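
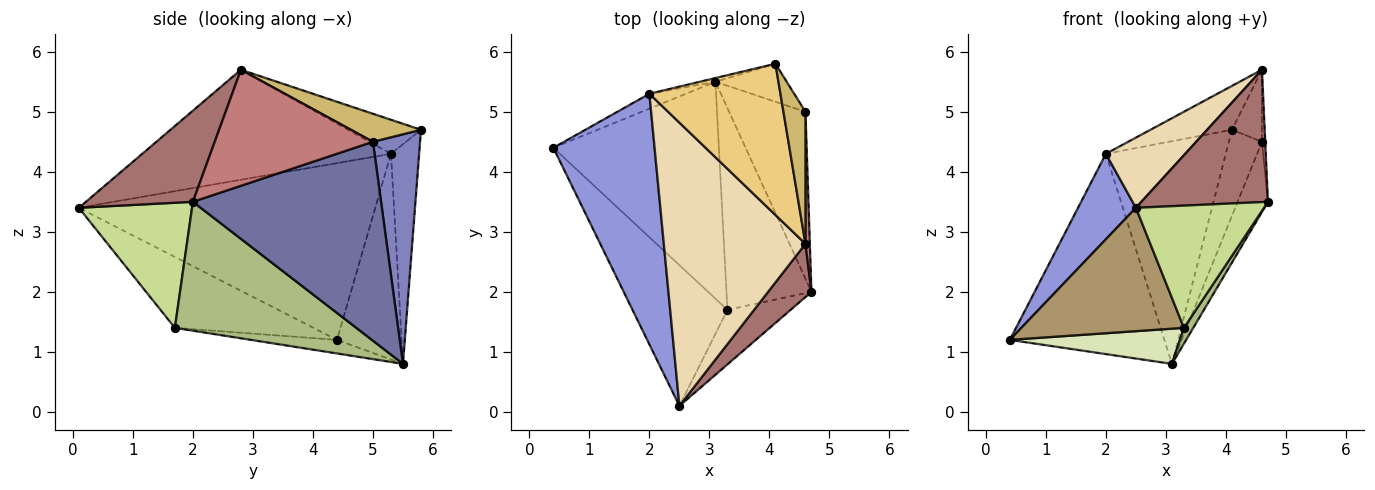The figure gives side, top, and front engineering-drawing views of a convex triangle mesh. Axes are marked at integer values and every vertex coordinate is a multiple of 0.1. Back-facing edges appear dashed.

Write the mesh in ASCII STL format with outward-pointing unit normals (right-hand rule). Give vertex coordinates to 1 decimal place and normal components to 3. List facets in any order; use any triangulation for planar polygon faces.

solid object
 facet normal 0.923 0.149 -0.354
  outer loop
   vertex 4.6 5.0 4.5
   vertex 4.7 2.0 3.5
   vertex 3.1 5.5 0.8
  endloop
 endfacet
 facet normal 0.793 0.557 -0.246
  outer loop
   vertex 4.6 5.0 4.5
   vertex 3.1 5.5 0.8
   vertex 4.1 5.8 4.7
  endloop
 endfacet
 facet normal -0.856 -0.167 0.490
  outer loop
   vertex 2.0 5.3 4.3
   vertex 0.4 4.4 1.2
   vertex 2.5 0.1 3.4
  endloop
 endfacet
 facet normal -0.385 0.920 -0.068
  outer loop
   vertex 2.0 5.3 4.3
   vertex 3.1 5.5 0.8
   vertex 0.4 4.4 1.2
  endloop
 endfacet
 facet normal -0.229 0.973 -0.016
  outer loop
   vertex 2.0 5.3 4.3
   vertex 4.1 5.8 4.7
   vertex 3.1 5.5 0.8
  endloop
 endfacet
 facet normal 0.834 -0.043 -0.550
  outer loop
   vertex 3.3 1.7 1.4
   vertex 3.1 5.5 0.8
   vertex 4.7 2.0 3.5
  endloop
 endfacet
 facet normal 0.628 -0.711 -0.317
  outer loop
   vertex 3.3 1.7 1.4
   vertex 4.7 2.0 3.5
   vertex 2.5 0.1 3.4
  endloop
 endfacet
 facet normal -0.081 -0.160 -0.984
  outer loop
   vertex 3.3 1.7 1.4
   vertex 0.4 4.4 1.2
   vertex 3.1 5.5 0.8
  endloop
 endfacet
 facet normal -0.490 -0.575 -0.656
  outer loop
   vertex 3.3 1.7 1.4
   vertex 2.5 0.1 3.4
   vertex 0.4 4.4 1.2
  endloop
 endfacet
 facet normal 0.745 0.319 0.585
  outer loop
   vertex 4.6 2.8 5.7
   vertex 4.6 5.0 4.5
   vertex 4.1 5.8 4.7
  endloop
 endfacet
 facet normal -0.242 0.270 0.932
  outer loop
   vertex 4.6 2.8 5.7
   vertex 4.1 5.8 4.7
   vertex 2.0 5.3 4.3
  endloop
 endfacet
 facet normal -0.602 -0.192 0.775
  outer loop
   vertex 4.6 2.8 5.7
   vertex 2.0 5.3 4.3
   vertex 2.5 0.1 3.4
  endloop
 endfacet
 facet normal 0.617 -0.730 0.294
  outer loop
   vertex 4.6 2.8 5.7
   vertex 2.5 0.1 3.4
   vertex 4.7 2.0 3.5
  endloop
 endfacet
 facet normal 0.999 0.021 0.038
  outer loop
   vertex 4.6 2.8 5.7
   vertex 4.7 2.0 3.5
   vertex 4.6 5.0 4.5
  endloop
 endfacet
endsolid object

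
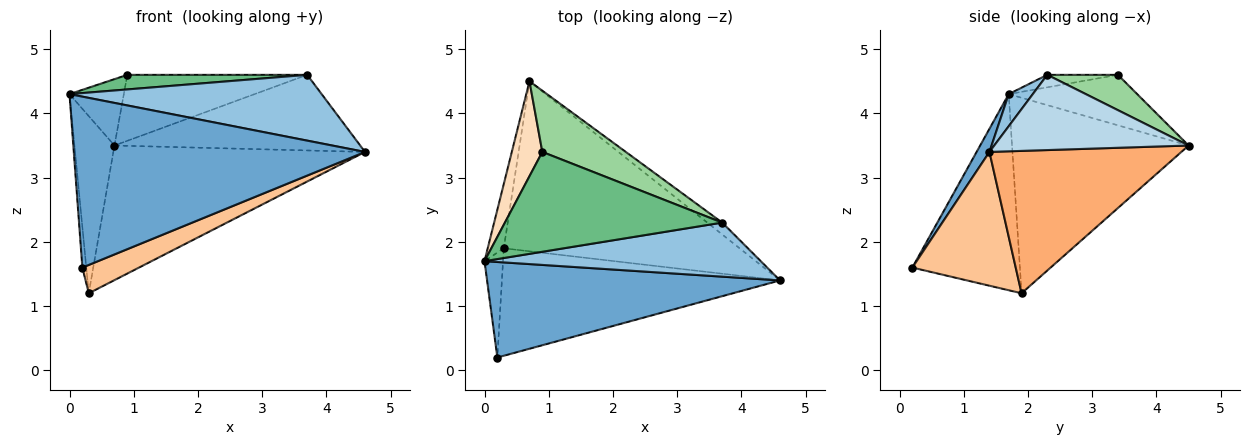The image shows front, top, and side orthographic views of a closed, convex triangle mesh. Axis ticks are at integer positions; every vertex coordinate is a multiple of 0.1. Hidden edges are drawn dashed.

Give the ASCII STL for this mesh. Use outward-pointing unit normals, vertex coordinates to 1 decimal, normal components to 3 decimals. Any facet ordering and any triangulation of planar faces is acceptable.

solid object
 facet normal 0.038 -0.872 0.487
  outer loop
   vertex 0.2 0.2 1.6
   vertex 4.6 1.4 3.4
   vertex 0.0 1.7 4.3
  endloop
 endfacet
 facet normal 0.074 -0.771 0.633
  outer loop
   vertex 3.7 2.3 4.6
   vertex 0.0 1.7 4.3
   vertex 4.6 1.4 3.4
  endloop
 endfacet
 facet normal 0.616 0.778 -0.122
  outer loop
   vertex 3.7 2.3 4.6
   vertex 4.6 1.4 3.4
   vertex 0.7 4.5 3.5
  endloop
 endfacet
 facet normal -0.972 0.220 -0.080
  outer loop
   vertex 0.3 1.9 1.2
   vertex 0.0 1.7 4.3
   vertex 0.7 4.5 3.5
  endloop
 endfacet
 facet normal -0.995 0.036 -0.094
  outer loop
   vertex 0.3 1.9 1.2
   vertex 0.2 0.2 1.6
   vertex 0.0 1.7 4.3
  endloop
 endfacet
 facet normal 0.428 0.561 -0.709
  outer loop
   vertex 0.3 1.9 1.2
   vertex 0.7 4.5 3.5
   vertex 4.6 1.4 3.4
  endloop
 endfacet
 facet normal 0.422 -0.231 -0.877
  outer loop
   vertex 0.3 1.9 1.2
   vertex 4.6 1.4 3.4
   vertex 0.2 0.2 1.6
  endloop
 endfacet
 facet normal -0.805 0.340 0.486
  outer loop
   vertex 0.9 3.4 4.6
   vertex 0.7 4.5 3.5
   vertex 0.0 1.7 4.3
  endloop
 endfacet
 facet normal -0.057 -0.144 0.988
  outer loop
   vertex 0.9 3.4 4.6
   vertex 0.0 1.7 4.3
   vertex 3.7 2.3 4.6
  endloop
 endfacet
 facet normal 0.277 0.704 0.654
  outer loop
   vertex 0.9 3.4 4.6
   vertex 3.7 2.3 4.6
   vertex 0.7 4.5 3.5
  endloop
 endfacet
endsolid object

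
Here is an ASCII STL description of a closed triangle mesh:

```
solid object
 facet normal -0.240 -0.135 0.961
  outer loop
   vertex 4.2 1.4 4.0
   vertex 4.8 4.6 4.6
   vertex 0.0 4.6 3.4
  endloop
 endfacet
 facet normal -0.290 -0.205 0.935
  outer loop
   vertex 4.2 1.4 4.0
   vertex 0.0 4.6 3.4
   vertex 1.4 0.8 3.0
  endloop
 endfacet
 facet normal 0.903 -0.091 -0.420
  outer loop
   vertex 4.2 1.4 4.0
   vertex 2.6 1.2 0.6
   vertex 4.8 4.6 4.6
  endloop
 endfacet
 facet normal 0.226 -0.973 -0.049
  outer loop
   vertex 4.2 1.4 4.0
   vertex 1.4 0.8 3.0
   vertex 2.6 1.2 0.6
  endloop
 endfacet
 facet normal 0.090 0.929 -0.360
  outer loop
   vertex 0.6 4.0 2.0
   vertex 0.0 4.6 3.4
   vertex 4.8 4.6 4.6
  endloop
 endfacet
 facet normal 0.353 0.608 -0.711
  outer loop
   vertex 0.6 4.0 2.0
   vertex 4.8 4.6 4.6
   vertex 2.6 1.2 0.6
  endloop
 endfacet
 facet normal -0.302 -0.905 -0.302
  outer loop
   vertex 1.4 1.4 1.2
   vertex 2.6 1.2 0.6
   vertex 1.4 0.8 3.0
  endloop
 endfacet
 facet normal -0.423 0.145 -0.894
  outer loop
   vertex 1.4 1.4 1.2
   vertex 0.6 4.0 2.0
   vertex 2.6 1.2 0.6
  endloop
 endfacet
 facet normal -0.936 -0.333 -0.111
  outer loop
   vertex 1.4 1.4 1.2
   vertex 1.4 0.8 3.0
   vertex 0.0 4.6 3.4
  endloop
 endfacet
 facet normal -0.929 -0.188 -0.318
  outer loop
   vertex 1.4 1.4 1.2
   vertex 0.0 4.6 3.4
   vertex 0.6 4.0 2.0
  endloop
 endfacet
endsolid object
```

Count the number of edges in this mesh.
15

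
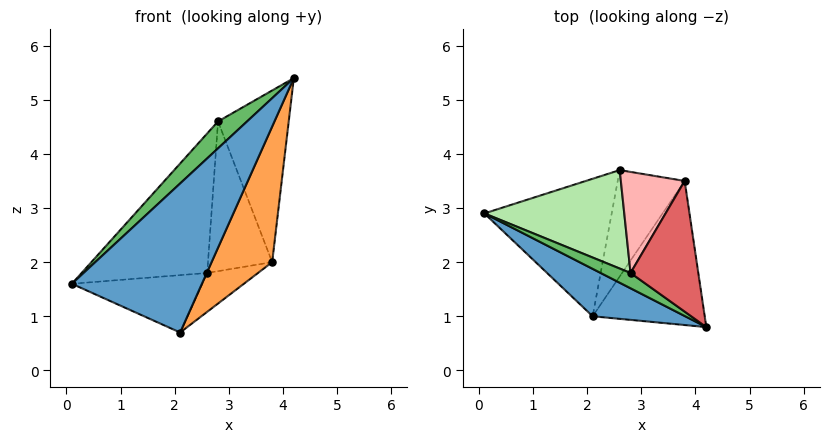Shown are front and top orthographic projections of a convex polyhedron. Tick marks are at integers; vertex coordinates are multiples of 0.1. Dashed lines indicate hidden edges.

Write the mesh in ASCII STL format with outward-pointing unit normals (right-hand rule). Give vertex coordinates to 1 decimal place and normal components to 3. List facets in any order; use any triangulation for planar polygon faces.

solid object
 facet normal -0.610 -0.755 0.240
  outer loop
   vertex 2.1 1.0 0.7
   vertex 4.2 0.8 5.4
   vertex 0.1 2.9 1.6
  endloop
 endfacet
 facet normal -0.049 0.385 -0.922
  outer loop
   vertex 2.1 1.0 0.7
   vertex 0.1 2.9 1.6
   vertex 2.6 3.7 1.8
  endloop
 endfacet
 facet normal 0.843 -0.369 -0.392
  outer loop
   vertex 3.8 3.5 2.0
   vertex 4.2 0.8 5.4
   vertex 2.1 1.0 0.7
  endloop
 endfacet
 facet normal 0.209 0.336 -0.919
  outer loop
   vertex 3.8 3.5 2.0
   vertex 2.1 1.0 0.7
   vertex 2.6 3.7 1.8
  endloop
 endfacet
 facet normal -0.670 -0.645 0.367
  outer loop
   vertex 2.8 1.8 4.6
   vertex 0.1 2.9 1.6
   vertex 4.2 0.8 5.4
  endloop
 endfacet
 facet normal -0.294 0.781 0.551
  outer loop
   vertex 2.8 1.8 4.6
   vertex 2.6 3.7 1.8
   vertex 0.1 2.9 1.6
  endloop
 endfacet
 facet normal 0.217 0.777 0.591
  outer loop
   vertex 2.8 1.8 4.6
   vertex 4.2 0.8 5.4
   vertex 3.8 3.5 2.0
  endloop
 endfacet
 facet normal 0.045 0.828 0.559
  outer loop
   vertex 2.8 1.8 4.6
   vertex 3.8 3.5 2.0
   vertex 2.6 3.7 1.8
  endloop
 endfacet
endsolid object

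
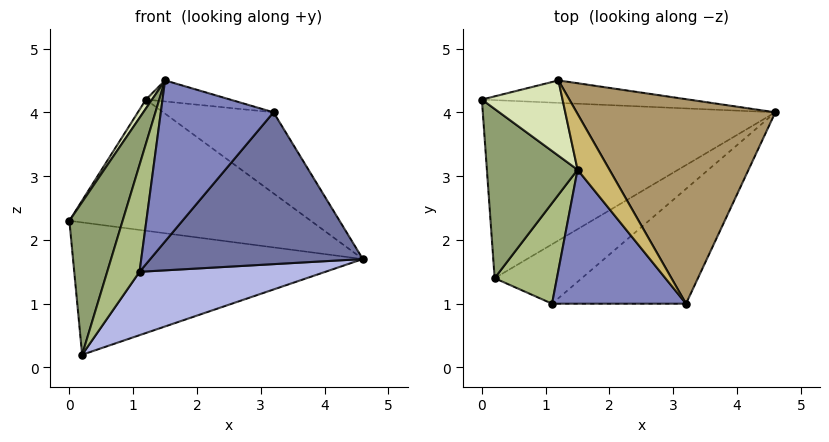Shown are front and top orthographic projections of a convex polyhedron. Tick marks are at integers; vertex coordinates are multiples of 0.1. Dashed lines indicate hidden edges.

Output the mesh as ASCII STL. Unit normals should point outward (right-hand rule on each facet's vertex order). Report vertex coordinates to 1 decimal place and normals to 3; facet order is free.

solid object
 facet normal 0.583 -0.648 -0.490
  outer loop
   vertex 3.2 1.0 4.0
   vertex 1.1 1.0 1.5
   vertex 4.6 4.0 1.7
  endloop
 endfacet
 facet normal -0.606 -0.612 0.509
  outer loop
   vertex 3.2 1.0 4.0
   vertex 1.5 3.1 4.5
   vertex 1.1 1.0 1.5
  endloop
 endfacet
 facet normal -0.079 0.595 -0.800
  outer loop
   vertex 0.2 1.4 0.2
   vertex 0.0 4.2 2.3
   vertex 4.6 4.0 1.7
  endloop
 endfacet
 facet normal 0.553 -0.607 -0.570
  outer loop
   vertex 0.2 1.4 0.2
   vertex 4.6 4.0 1.7
   vertex 1.1 1.0 1.5
  endloop
 endfacet
 facet normal -0.845 -0.358 0.397
  outer loop
   vertex 0.2 1.4 0.2
   vertex 1.5 3.1 4.5
   vertex 0.0 4.2 2.3
  endloop
 endfacet
 facet normal -0.796 -0.441 0.415
  outer loop
   vertex 0.2 1.4 0.2
   vertex 1.1 1.0 1.5
   vertex 1.5 3.1 4.5
  endloop
 endfacet
 facet normal 0.021 0.985 -0.169
  outer loop
   vertex 1.2 4.5 4.2
   vertex 4.6 4.0 1.7
   vertex 0.0 4.2 2.3
  endloop
 endfacet
 facet normal -0.839 -0.064 0.540
  outer loop
   vertex 1.2 4.5 4.2
   vertex 0.0 4.2 2.3
   vertex 1.5 3.1 4.5
  endloop
 endfacet
 facet normal 0.594 0.296 0.748
  outer loop
   vertex 1.2 4.5 4.2
   vertex 3.2 1.0 4.0
   vertex 4.6 4.0 1.7
  endloop
 endfacet
 facet normal 0.580 0.288 0.763
  outer loop
   vertex 1.2 4.5 4.2
   vertex 1.5 3.1 4.5
   vertex 3.2 1.0 4.0
  endloop
 endfacet
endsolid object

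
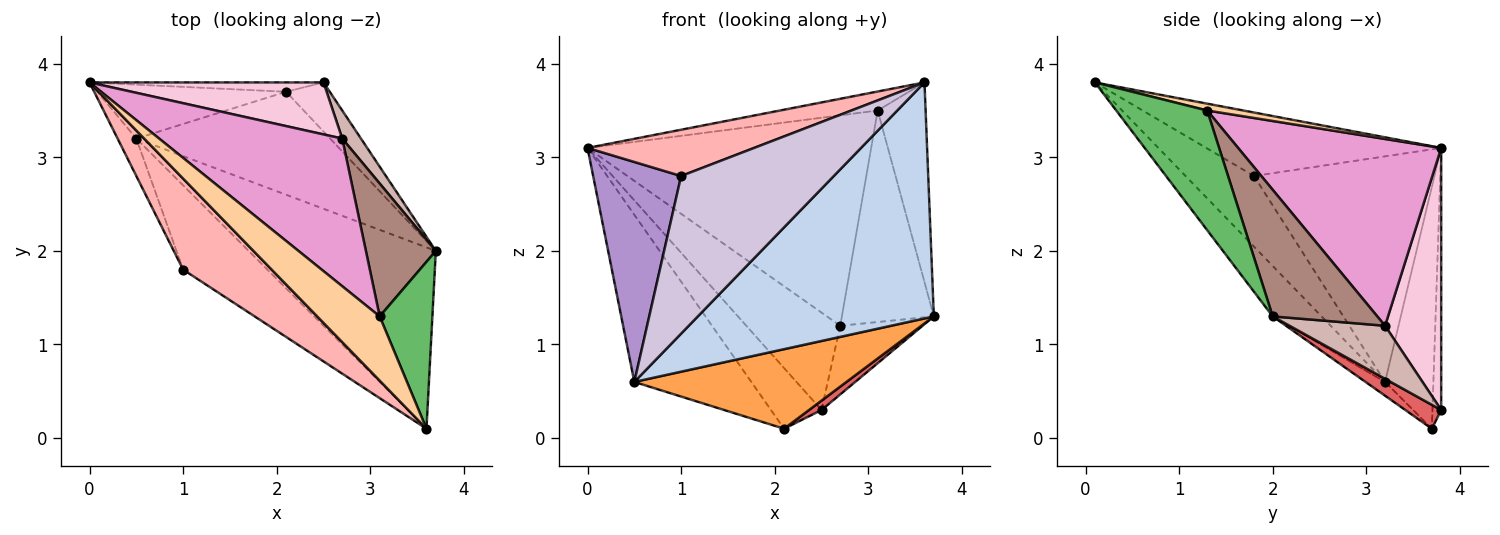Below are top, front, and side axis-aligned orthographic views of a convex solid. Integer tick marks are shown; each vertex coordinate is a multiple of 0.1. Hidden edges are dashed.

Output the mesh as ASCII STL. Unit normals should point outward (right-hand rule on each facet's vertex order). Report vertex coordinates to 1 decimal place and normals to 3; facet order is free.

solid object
 facet normal -0.366 0.886 -0.286
  outer loop
   vertex 0.5 3.2 0.6
   vertex 0.0 3.8 3.1
   vertex 2.1 3.7 0.1
  endloop
 endfacet
 facet normal -0.162 -0.783 -0.601
  outer loop
   vertex 0.5 3.2 0.6
   vertex 3.7 2.0 1.3
   vertex 3.6 0.1 3.8
  endloop
 endfacet
 facet normal -0.056 -0.610 -0.790
  outer loop
   vertex 0.5 3.2 0.6
   vertex 2.1 3.7 0.1
   vertex 3.7 2.0 1.3
  endloop
 endfacet
 facet normal 0.104 0.282 0.954
  outer loop
   vertex 3.1 1.3 3.5
   vertex 0.0 3.8 3.1
   vertex 3.6 0.1 3.8
  endloop
 endfacet
 facet normal 0.824 0.434 0.363
  outer loop
   vertex 3.1 1.3 3.5
   vertex 3.6 0.1 3.8
   vertex 3.7 2.0 1.3
  endloop
 endfacet
 facet normal -0.168 0.974 -0.150
  outer loop
   vertex 2.5 3.8 0.3
   vertex 2.1 3.7 0.1
   vertex 0.0 3.8 3.1
  endloop
 endfacet
 facet normal 0.474 -0.165 -0.865
  outer loop
   vertex 2.5 3.8 0.3
   vertex 3.7 2.0 1.3
   vertex 2.1 3.7 0.1
  endloop
 endfacet
 facet normal -0.539 -0.382 0.751
  outer loop
   vertex 1.0 1.8 2.8
   vertex 3.6 0.1 3.8
   vertex 0.0 3.8 3.1
  endloop
 endfacet
 facet normal -0.896 -0.437 -0.074
  outer loop
   vertex 1.0 1.8 2.8
   vertex 0.0 3.8 3.1
   vertex 0.5 3.2 0.6
  endloop
 endfacet
 facet normal -0.368 -0.820 -0.438
  outer loop
   vertex 1.0 1.8 2.8
   vertex 0.5 3.2 0.6
   vertex 3.6 0.1 3.8
  endloop
 endfacet
 facet normal 0.694 0.610 0.383
  outer loop
   vertex 2.7 3.2 1.2
   vertex 3.1 1.3 3.5
   vertex 3.7 2.0 1.3
  endloop
 endfacet
 facet normal 0.731 0.631 0.258
  outer loop
   vertex 2.7 3.2 1.2
   vertex 3.7 2.0 1.3
   vertex 2.5 3.8 0.3
  endloop
 endfacet
 facet normal 0.506 0.706 0.496
  outer loop
   vertex 2.7 3.2 1.2
   vertex 0.0 3.8 3.1
   vertex 3.1 1.3 3.5
  endloop
 endfacet
 facet normal 0.467 0.780 0.417
  outer loop
   vertex 2.7 3.2 1.2
   vertex 2.5 3.8 0.3
   vertex 0.0 3.8 3.1
  endloop
 endfacet
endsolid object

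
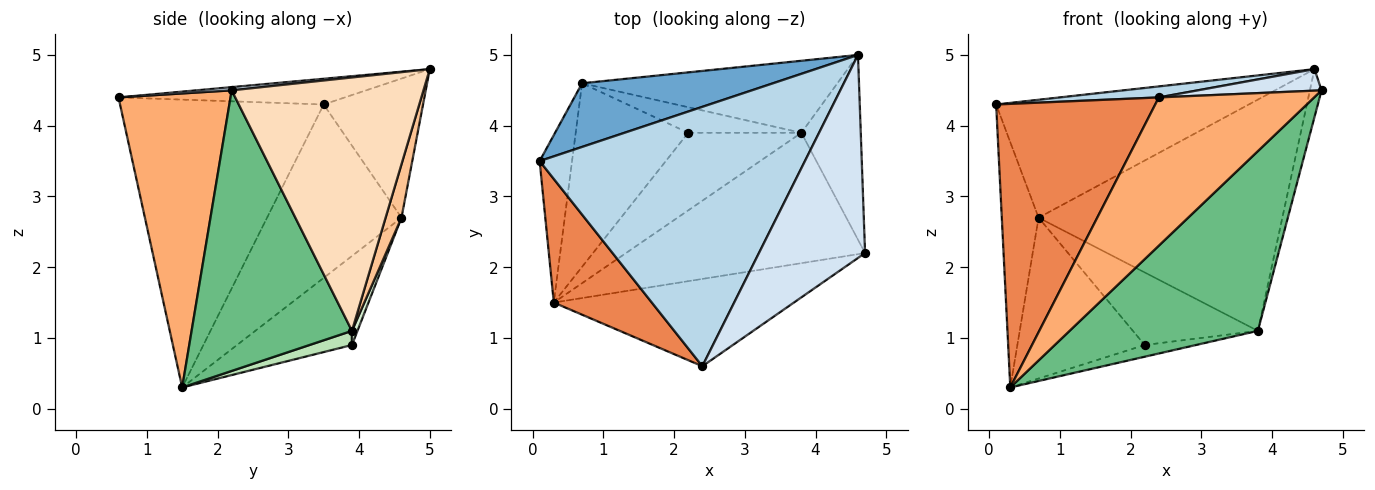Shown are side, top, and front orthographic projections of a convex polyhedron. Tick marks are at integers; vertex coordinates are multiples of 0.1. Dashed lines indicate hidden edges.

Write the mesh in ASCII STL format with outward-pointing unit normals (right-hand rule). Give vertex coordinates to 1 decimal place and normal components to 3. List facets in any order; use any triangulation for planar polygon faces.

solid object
 facet normal -0.327 0.832 0.449
  outer loop
   vertex 0.7 4.6 2.7
   vertex 0.1 3.5 4.3
   vertex 4.6 5.0 4.8
  endloop
 endfacet
 facet normal -0.949 0.260 -0.177
  outer loop
   vertex 0.7 4.6 2.7
   vertex 0.3 1.5 0.3
   vertex 0.1 3.5 4.3
  endloop
 endfacet
 facet normal -0.096 -0.042 0.994
  outer loop
   vertex 2.4 0.6 4.4
   vertex 4.6 5.0 4.8
   vertex 0.1 3.5 4.3
  endloop
 endfacet
 facet normal 0.030 -0.105 0.994
  outer loop
   vertex 2.4 0.6 4.4
   vertex 4.7 2.2 4.5
   vertex 4.6 5.0 4.8
  endloop
 endfacet
 facet normal -0.761 -0.595 0.259
  outer loop
   vertex 2.4 0.6 4.4
   vertex 0.1 3.5 4.3
   vertex 0.3 1.5 0.3
  endloop
 endfacet
 facet normal 0.528 -0.732 -0.431
  outer loop
   vertex 2.4 0.6 4.4
   vertex 0.3 1.5 0.3
   vertex 4.7 2.2 4.5
  endloop
 endfacet
 facet normal 0.062 0.953 -0.297
  outer loop
   vertex 3.8 3.9 1.1
   vertex 0.7 4.6 2.7
   vertex 4.6 5.0 4.8
  endloop
 endfacet
 facet normal 0.972 0.059 -0.228
  outer loop
   vertex 3.8 3.9 1.1
   vertex 4.6 5.0 4.8
   vertex 4.7 2.2 4.5
  endloop
 endfacet
 facet normal 0.568 -0.666 -0.483
  outer loop
   vertex 3.8 3.9 1.1
   vertex 4.7 2.2 4.5
   vertex 0.3 1.5 0.3
  endloop
 endfacet
 facet normal -0.511 0.566 -0.646
  outer loop
   vertex 2.2 3.9 0.9
   vertex 0.3 1.5 0.3
   vertex 0.7 4.6 2.7
  endloop
 endfacet
 facet normal 0.123 0.148 -0.981
  outer loop
   vertex 2.2 3.9 0.9
   vertex 3.8 3.9 1.1
   vertex 0.3 1.5 0.3
  endloop
 endfacet
 facet normal 0.041 0.942 -0.332
  outer loop
   vertex 2.2 3.9 0.9
   vertex 0.7 4.6 2.7
   vertex 3.8 3.9 1.1
  endloop
 endfacet
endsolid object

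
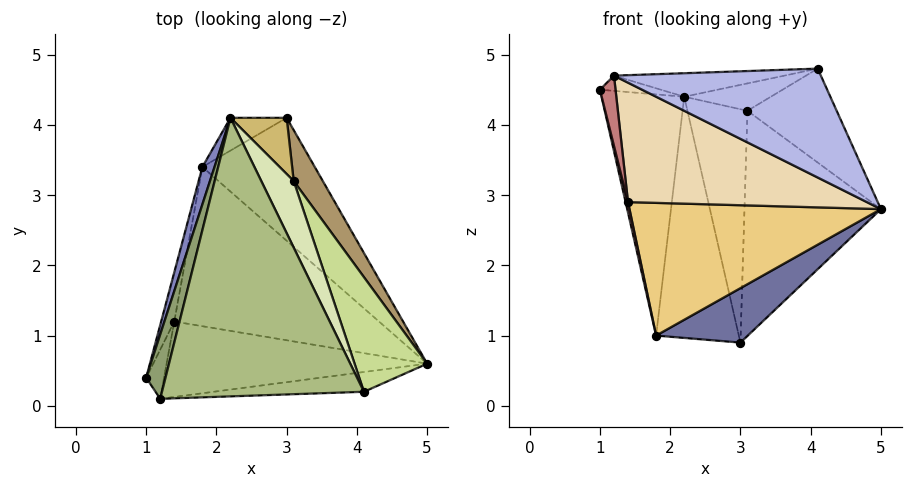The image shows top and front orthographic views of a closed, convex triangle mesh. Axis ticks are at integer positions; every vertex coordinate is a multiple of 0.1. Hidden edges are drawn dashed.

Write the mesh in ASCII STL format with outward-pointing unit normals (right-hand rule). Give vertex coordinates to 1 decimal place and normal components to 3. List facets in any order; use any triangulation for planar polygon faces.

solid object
 facet normal 0.158 -0.400 -0.903
  outer loop
   vertex 1.8 3.4 1.0
   vertex 3.0 4.1 0.9
   vertex 5.0 0.6 2.8
  endloop
 endfacet
 facet normal -0.950 0.309 0.048
  outer loop
   vertex 1.8 3.4 1.0
   vertex 1.0 0.4 4.5
   vertex 2.2 4.1 4.4
  endloop
 endfacet
 facet normal -0.508 0.854 -0.116
  outer loop
   vertex 1.8 3.4 1.0
   vertex 2.2 4.1 4.4
   vertex 3.0 4.1 0.9
  endloop
 endfacet
 facet normal 0.040 -0.983 -0.179
  outer loop
   vertex 1.2 0.1 4.7
   vertex 5.0 0.6 2.8
   vertex 4.1 0.2 4.8
  endloop
 endfacet
 facet normal -0.532 0.195 0.824
  outer loop
   vertex 1.2 0.1 4.7
   vertex 2.2 4.1 4.4
   vertex 1.0 0.4 4.5
  endloop
 endfacet
 facet normal -0.037 0.084 0.996
  outer loop
   vertex 1.2 0.1 4.7
   vertex 4.1 0.2 4.8
   vertex 2.2 4.1 4.4
  endloop
 endfacet
 facet normal 0.821 0.362 0.442
  outer loop
   vertex 3.1 3.2 4.2
   vertex 4.1 0.2 4.8
   vertex 5.0 0.6 2.8
  endloop
 endfacet
 facet normal 0.505 0.328 0.798
  outer loop
   vertex 3.1 3.2 4.2
   vertex 2.2 4.1 4.4
   vertex 4.1 0.2 4.8
  endloop
 endfacet
 facet normal 0.832 0.542 0.123
  outer loop
   vertex 3.1 3.2 4.2
   vertex 5.0 0.6 2.8
   vertex 3.0 4.1 0.9
  endloop
 endfacet
 facet normal 0.716 0.679 0.164
  outer loop
   vertex 3.1 3.2 4.2
   vertex 3.0 4.1 0.9
   vertex 2.2 4.1 4.4
  endloop
 endfacet
 facet normal -0.127 -0.635 -0.762
  outer loop
   vertex 1.4 1.2 2.9
   vertex 1.8 3.4 1.0
   vertex 5.0 0.6 2.8
  endloop
 endfacet
 facet normal -0.154 -0.835 -0.528
  outer loop
   vertex 1.4 1.2 2.9
   vertex 5.0 0.6 2.8
   vertex 1.2 0.1 4.7
  endloop
 endfacet
 facet normal -0.961 -0.058 -0.269
  outer loop
   vertex 1.4 1.2 2.9
   vertex 1.0 0.4 4.5
   vertex 1.8 3.4 1.0
  endloop
 endfacet
 facet normal -0.548 -0.685 -0.480
  outer loop
   vertex 1.4 1.2 2.9
   vertex 1.2 0.1 4.7
   vertex 1.0 0.4 4.5
  endloop
 endfacet
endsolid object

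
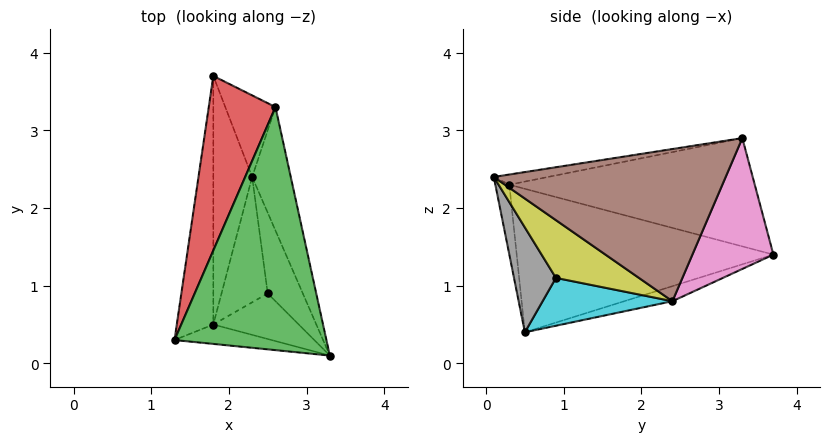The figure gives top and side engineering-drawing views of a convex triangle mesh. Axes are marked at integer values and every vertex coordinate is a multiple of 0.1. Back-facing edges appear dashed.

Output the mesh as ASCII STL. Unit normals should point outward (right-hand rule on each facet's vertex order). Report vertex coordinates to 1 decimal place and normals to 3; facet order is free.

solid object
 facet normal -0.092 -0.987 -0.128
  outer loop
   vertex 1.8 0.5 0.4
   vertex 3.3 0.1 2.4
   vertex 1.3 0.3 2.3
  endloop
 endfacet
 facet normal -0.966 0.077 -0.246
  outer loop
   vertex 1.8 0.5 0.4
   vertex 1.3 0.3 2.3
   vertex 1.8 3.7 1.4
  endloop
 endfacet
 facet normal -0.066 -0.168 0.984
  outer loop
   vertex 2.6 3.3 2.9
   vertex 1.3 0.3 2.3
   vertex 3.3 0.1 2.4
  endloop
 endfacet
 facet normal -0.823 0.255 0.507
  outer loop
   vertex 2.6 3.3 2.9
   vertex 1.8 3.7 1.4
   vertex 1.3 0.3 2.3
  endloop
 endfacet
 facet normal -0.347 0.280 -0.895
  outer loop
   vertex 2.3 2.4 0.8
   vertex 1.8 0.5 0.4
   vertex 1.8 3.7 1.4
  endloop
 endfacet
 facet normal 0.940 0.243 -0.238
  outer loop
   vertex 2.3 2.4 0.8
   vertex 2.6 3.3 2.9
   vertex 3.3 0.1 2.4
  endloop
 endfacet
 facet normal 0.827 0.464 -0.317
  outer loop
   vertex 2.3 2.4 0.8
   vertex 1.8 3.7 1.4
   vertex 2.6 3.3 2.9
  endloop
 endfacet
 facet normal 0.752 -0.244 -0.613
  outer loop
   vertex 2.5 0.9 1.1
   vertex 3.3 0.1 2.4
   vertex 1.8 0.5 0.4
  endloop
 endfacet
 facet normal 0.854 0.010 -0.520
  outer loop
   vertex 2.5 0.9 1.1
   vertex 2.3 2.4 0.8
   vertex 3.3 0.1 2.4
  endloop
 endfacet
 facet normal 0.719 -0.043 -0.694
  outer loop
   vertex 2.5 0.9 1.1
   vertex 1.8 0.5 0.4
   vertex 2.3 2.4 0.8
  endloop
 endfacet
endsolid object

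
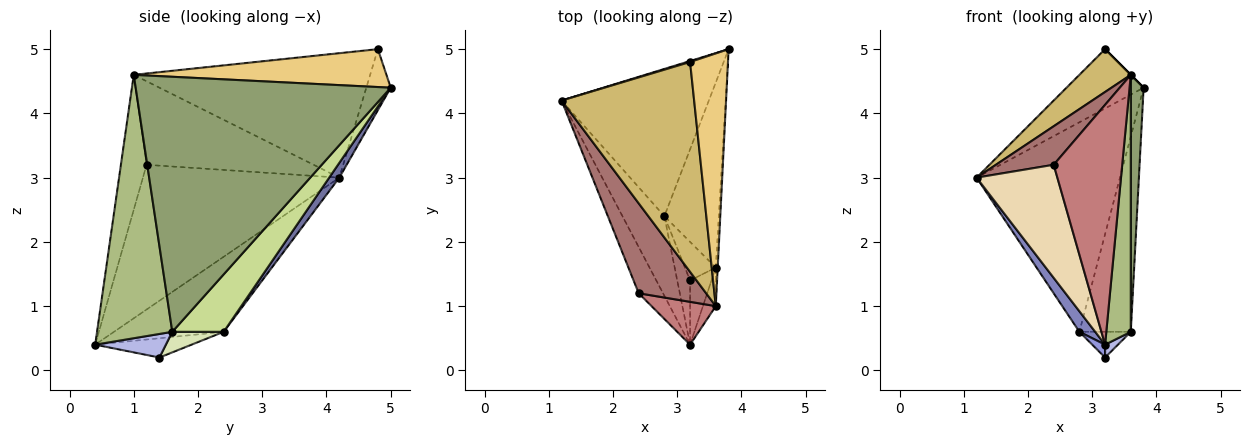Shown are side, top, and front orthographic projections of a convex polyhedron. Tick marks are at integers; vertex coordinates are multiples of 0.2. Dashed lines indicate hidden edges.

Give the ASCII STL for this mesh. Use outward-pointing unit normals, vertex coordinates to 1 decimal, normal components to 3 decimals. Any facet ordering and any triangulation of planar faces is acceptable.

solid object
 facet normal 0.058 0.817 -0.574
  outer loop
   vertex 2.8 2.4 0.6
   vertex 1.2 4.2 3.0
   vertex 3.8 5.0 4.4
  endloop
 endfacet
 facet normal -0.866 -0.125 -0.484
  outer loop
   vertex 2.8 2.4 0.6
   vertex 3.2 0.4 0.4
   vertex 1.2 4.2 3.0
  endloop
 endfacet
 facet normal -0.827 -0.110 -0.551
  outer loop
   vertex 2.8 2.4 0.6
   vertex 3.2 1.4 0.2
   vertex 3.2 0.4 0.4
  endloop
 endfacet
 facet normal 0.733 -0.133 -0.667
  outer loop
   vertex 3.6 1.6 0.6
   vertex 3.2 0.4 0.4
   vertex 3.2 1.4 0.2
  endloop
 endfacet
 facet normal 0.999 -0.050 -0.008
  outer loop
   vertex 3.6 1.6 0.6
   vertex 3.8 5.0 4.4
   vertex 3.6 1.0 4.6
  endloop
 endfacet
 facet normal 0.950 -0.309 -0.046
  outer loop
   vertex 3.6 1.6 0.6
   vertex 3.6 1.0 4.6
   vertex 3.2 0.4 0.4
  endloop
 endfacet
 facet normal 0.587 0.587 -0.557
  outer loop
   vertex 3.6 1.6 0.6
   vertex 2.8 2.4 0.6
   vertex 3.8 5.0 4.4
  endloop
 endfacet
 facet normal 0.485 0.485 -0.728
  outer loop
   vertex 3.6 1.6 0.6
   vertex 3.2 1.4 0.2
   vertex 2.8 2.4 0.6
  endloop
 endfacet
 facet normal -0.302 0.953 0.016
  outer loop
   vertex 3.2 4.8 5.0
   vertex 3.8 5.0 4.4
   vertex 1.2 4.2 3.0
  endloop
 endfacet
 facet normal -0.677 -0.147 0.721
  outer loop
   vertex 3.2 4.8 5.0
   vertex 1.2 4.2 3.0
   vertex 3.6 1.0 4.6
  endloop
 endfacet
 facet normal 0.707 0.000 0.707
  outer loop
   vertex 3.2 4.8 5.0
   vertex 3.6 1.0 4.6
   vertex 3.8 5.0 4.4
  endloop
 endfacet
 facet normal -0.914 -0.376 -0.154
  outer loop
   vertex 2.4 1.2 3.2
   vertex 1.2 4.2 3.0
   vertex 3.2 0.4 0.4
  endloop
 endfacet
 facet normal -0.751 -0.260 0.607
  outer loop
   vertex 2.4 1.2 3.2
   vertex 3.6 1.0 4.6
   vertex 1.2 4.2 3.0
  endloop
 endfacet
 facet normal -0.346 -0.924 0.165
  outer loop
   vertex 2.4 1.2 3.2
   vertex 3.2 0.4 0.4
   vertex 3.6 1.0 4.6
  endloop
 endfacet
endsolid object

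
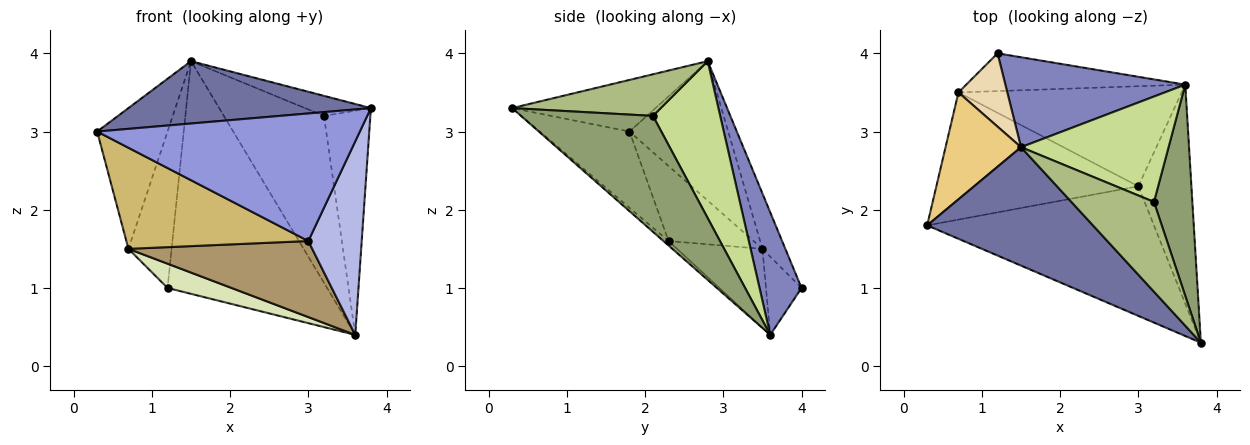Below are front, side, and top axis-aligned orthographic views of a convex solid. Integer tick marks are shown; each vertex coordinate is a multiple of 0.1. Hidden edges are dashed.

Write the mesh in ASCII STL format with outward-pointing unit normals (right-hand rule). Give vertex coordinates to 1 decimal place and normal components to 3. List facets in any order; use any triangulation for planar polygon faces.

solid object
 facet normal -0.266 -0.449 0.853
  outer loop
   vertex 1.5 2.8 3.9
   vertex 0.3 1.8 3.0
   vertex 3.8 0.3 3.3
  endloop
 endfacet
 facet normal 0.239 0.906 0.350
  outer loop
   vertex 1.2 4.0 1.0
   vertex 1.5 2.8 3.9
   vertex 3.6 3.6 0.4
  endloop
 endfacet
 facet normal -0.233 -0.682 -0.693
  outer loop
   vertex 3.0 2.3 1.6
   vertex 3.8 0.3 3.3
   vertex 0.3 1.8 3.0
  endloop
 endfacet
 facet normal -0.063 -0.661 -0.748
  outer loop
   vertex 3.0 2.3 1.6
   vertex 3.6 3.6 0.4
   vertex 3.8 0.3 3.3
  endloop
 endfacet
 facet normal 0.900 0.317 0.298
  outer loop
   vertex 3.2 2.1 3.2
   vertex 3.8 0.3 3.3
   vertex 3.6 3.6 0.4
  endloop
 endfacet
 facet normal 0.441 0.196 0.876
  outer loop
   vertex 3.2 2.1 3.2
   vertex 1.5 2.8 3.9
   vertex 3.8 0.3 3.3
  endloop
 endfacet
 facet normal 0.494 0.735 0.464
  outer loop
   vertex 3.2 2.1 3.2
   vertex 3.6 3.6 0.4
   vertex 1.5 2.8 3.9
  endloop
 endfacet
 facet normal -0.288 -0.518 -0.806
  outer loop
   vertex 0.7 3.5 1.5
   vertex 1.2 4.0 1.0
   vertex 3.6 3.6 0.4
  endloop
 endfacet
 facet normal -0.271 -0.583 -0.766
  outer loop
   vertex 0.7 3.5 1.5
   vertex 3.6 3.6 0.4
   vertex 3.0 2.3 1.6
  endloop
 endfacet
 facet normal -0.279 -0.598 -0.752
  outer loop
   vertex 0.7 3.5 1.5
   vertex 3.0 2.3 1.6
   vertex 0.3 1.8 3.0
  endloop
 endfacet
 facet normal -0.745 0.531 0.403
  outer loop
   vertex 0.7 3.5 1.5
   vertex 0.3 1.8 3.0
   vertex 1.5 2.8 3.9
  endloop
 endfacet
 facet normal -0.433 0.816 0.382
  outer loop
   vertex 0.7 3.5 1.5
   vertex 1.5 2.8 3.9
   vertex 1.2 4.0 1.0
  endloop
 endfacet
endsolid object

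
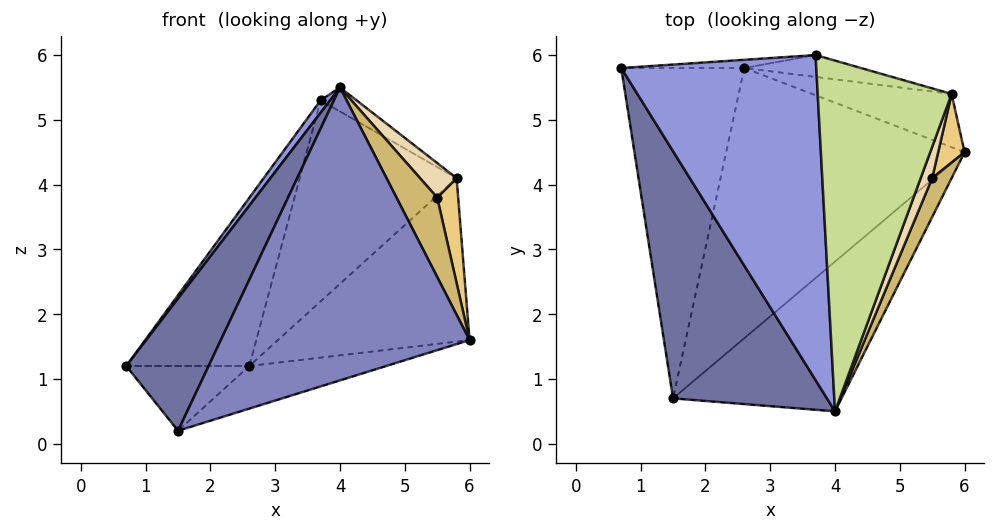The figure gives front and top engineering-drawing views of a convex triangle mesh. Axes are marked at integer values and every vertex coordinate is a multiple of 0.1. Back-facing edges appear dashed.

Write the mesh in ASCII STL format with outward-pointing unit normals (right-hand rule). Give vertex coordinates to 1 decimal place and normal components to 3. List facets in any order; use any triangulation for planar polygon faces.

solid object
 facet normal -0.886 -0.219 0.409
  outer loop
   vertex 4.0 0.5 5.5
   vertex 0.7 5.8 1.2
   vertex 1.5 0.7 0.2
  endloop
 endfacet
 facet normal 0.666 -0.664 -0.339
  outer loop
   vertex 4.0 0.5 5.5
   vertex 1.5 0.7 0.2
   vertex 6.0 4.5 1.6
  endloop
 endfacet
 facet normal -0.806 -0.022 0.591
  outer loop
   vertex 3.7 6.0 5.3
   vertex 0.7 5.8 1.2
   vertex 4.0 0.5 5.5
  endloop
 endfacet
 facet normal 0.000 0.192 -0.981
  outer loop
   vertex 2.6 5.8 1.2
   vertex 1.5 0.7 0.2
   vertex 0.7 5.8 1.2
  endloop
 endfacet
 facet normal 0.173 0.153 -0.973
  outer loop
   vertex 2.6 5.8 1.2
   vertex 6.0 4.5 1.6
   vertex 1.5 0.7 0.2
  endloop
 endfacet
 facet normal 0.000 0.999 -0.049
  outer loop
   vertex 2.6 5.8 1.2
   vertex 0.7 5.8 1.2
   vertex 3.7 6.0 5.3
  endloop
 endfacet
 facet normal 0.508 0.059 0.859
  outer loop
   vertex 5.8 5.4 4.1
   vertex 3.7 6.0 5.3
   vertex 4.0 0.5 5.5
  endloop
 endfacet
 facet normal 0.371 0.883 -0.288
  outer loop
   vertex 5.8 5.4 4.1
   vertex 6.0 4.5 1.6
   vertex 2.6 5.8 1.2
  endloop
 endfacet
 facet normal 0.217 0.970 -0.106
  outer loop
   vertex 5.8 5.4 4.1
   vertex 2.6 5.8 1.2
   vertex 3.7 6.0 5.3
  endloop
 endfacet
 facet normal 0.936 -0.317 0.155
  outer loop
   vertex 5.5 4.1 3.8
   vertex 4.0 0.5 5.5
   vertex 6.0 4.5 1.6
  endloop
 endfacet
 facet normal 0.951 -0.259 0.169
  outer loop
   vertex 5.5 4.1 3.8
   vertex 6.0 4.5 1.6
   vertex 5.8 5.4 4.1
  endloop
 endfacet
 facet normal 0.930 -0.272 0.246
  outer loop
   vertex 5.5 4.1 3.8
   vertex 5.8 5.4 4.1
   vertex 4.0 0.5 5.5
  endloop
 endfacet
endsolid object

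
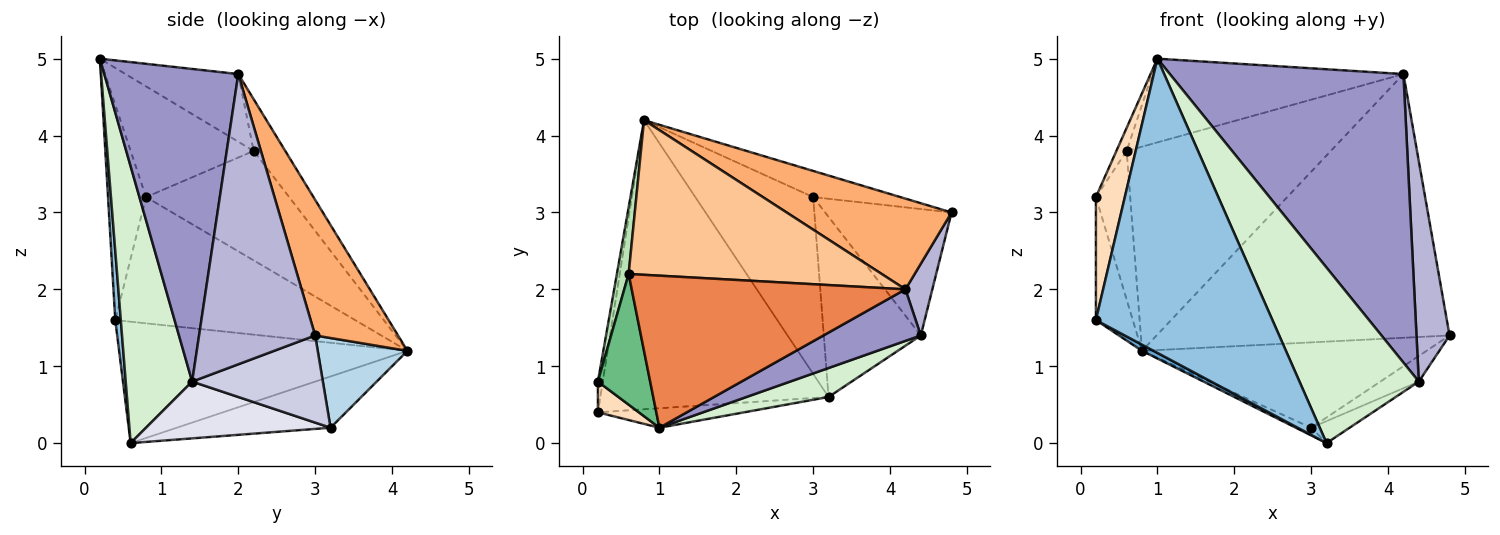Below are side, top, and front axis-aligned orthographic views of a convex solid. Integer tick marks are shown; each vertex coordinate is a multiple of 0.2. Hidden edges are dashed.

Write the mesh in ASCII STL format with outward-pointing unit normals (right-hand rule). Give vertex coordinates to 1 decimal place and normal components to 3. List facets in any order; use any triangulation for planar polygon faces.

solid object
 facet normal -0.470 -0.019 -0.883
  outer loop
   vertex 3.2 0.6 0.0
   vertex 0.2 0.4 1.6
   vertex 0.8 4.2 1.2
  endloop
 endfacet
 facet normal 0.031 -0.997 -0.066
  outer loop
   vertex 3.2 0.6 0.0
   vertex 1.0 0.2 5.0
   vertex 0.2 0.4 1.6
  endloop
 endfacet
 facet normal 0.289 0.915 -0.280
  outer loop
   vertex 3.0 3.2 0.2
   vertex 0.8 4.2 1.2
   vertex 4.8 3.0 1.4
  endloop
 endfacet
 facet normal -0.398 0.040 -0.916
  outer loop
   vertex 3.0 3.2 0.2
   vertex 3.2 0.6 0.0
   vertex 0.8 4.2 1.2
  endloop
 endfacet
 facet normal -0.212 0.471 0.856
  outer loop
   vertex 4.2 2.0 4.8
   vertex 0.6 2.2 3.8
   vertex 1.0 0.2 5.0
  endloop
 endfacet
 facet normal 0.258 0.914 0.314
  outer loop
   vertex 4.2 2.0 4.8
   vertex 4.8 3.0 1.4
   vertex 0.8 4.2 1.2
  endloop
 endfacet
 facet normal -0.122 0.791 0.599
  outer loop
   vertex 4.2 2.0 4.8
   vertex 0.8 4.2 1.2
   vertex 0.6 2.2 3.8
  endloop
 endfacet
 facet normal -0.786 -0.599 0.150
  outer loop
   vertex 0.2 0.8 3.2
   vertex 0.2 0.4 1.6
   vertex 1.0 0.2 5.0
  endloop
 endfacet
 facet normal -0.902 0.075 0.426
  outer loop
   vertex 0.2 0.8 3.2
   vertex 1.0 0.2 5.0
   vertex 0.6 2.2 3.8
  endloop
 endfacet
 facet normal -0.988 0.152 -0.038
  outer loop
   vertex 0.2 0.8 3.2
   vertex 0.8 4.2 1.2
   vertex 0.2 0.4 1.6
  endloop
 endfacet
 facet normal -0.967 0.232 0.104
  outer loop
   vertex 0.2 0.8 3.2
   vertex 0.6 2.2 3.8
   vertex 0.8 4.2 1.2
  endloop
 endfacet
 facet normal 0.481 -0.865 0.143
  outer loop
   vertex 4.4 1.4 0.8
   vertex 1.0 0.2 5.0
   vertex 3.2 0.6 0.0
  endloop
 endfacet
 facet normal 0.492 -0.857 0.153
  outer loop
   vertex 4.4 1.4 0.8
   vertex 4.2 2.0 4.8
   vertex 1.0 0.2 5.0
  endloop
 endfacet
 facet normal 0.958 -0.273 0.089
  outer loop
   vertex 4.4 1.4 0.8
   vertex 4.8 3.0 1.4
   vertex 4.2 2.0 4.8
  endloop
 endfacet
 facet normal 0.560 0.165 -0.812
  outer loop
   vertex 4.4 1.4 0.8
   vertex 3.0 3.2 0.2
   vertex 4.8 3.0 1.4
  endloop
 endfacet
 facet normal 0.502 0.105 -0.858
  outer loop
   vertex 4.4 1.4 0.8
   vertex 3.2 0.6 0.0
   vertex 3.0 3.2 0.2
  endloop
 endfacet
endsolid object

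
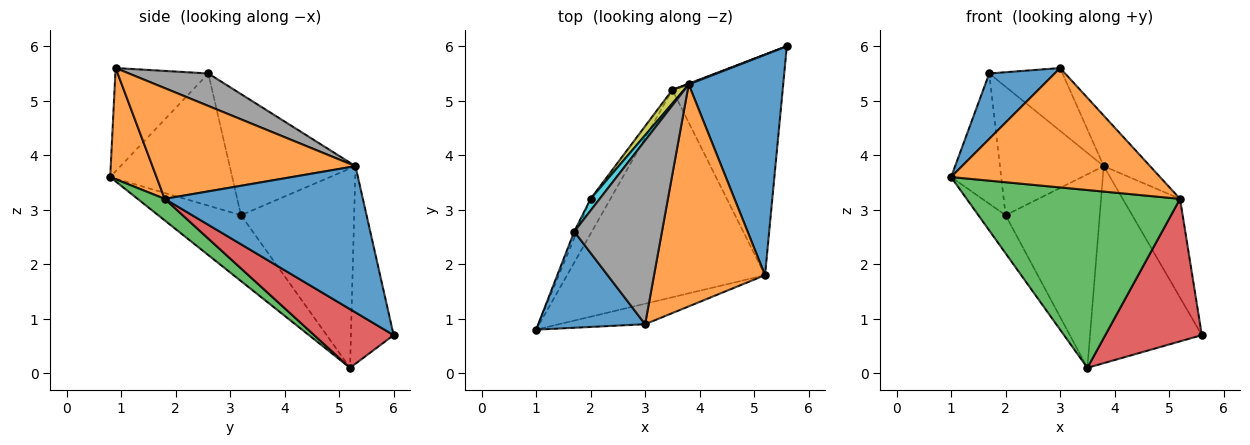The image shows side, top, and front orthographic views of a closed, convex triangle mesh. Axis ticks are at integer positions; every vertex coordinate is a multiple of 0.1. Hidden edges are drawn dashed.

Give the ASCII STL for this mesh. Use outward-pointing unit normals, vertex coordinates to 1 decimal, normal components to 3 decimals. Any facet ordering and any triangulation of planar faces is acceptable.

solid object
 facet normal -0.624 -0.439 0.646
  outer loop
   vertex 1.7 2.6 5.5
   vertex 1.0 0.8 3.6
   vertex 3.0 0.9 5.6
  endloop
 endfacet
 facet normal 0.214 -0.963 -0.165
  outer loop
   vertex 5.2 1.8 3.2
   vertex 3.0 0.9 5.6
   vertex 1.0 0.8 3.6
  endloop
 endfacet
 facet normal 0.082 -0.649 -0.757
  outer loop
   vertex 5.2 1.8 3.2
   vertex 1.0 0.8 3.6
   vertex 3.5 5.2 0.1
  endloop
 endfacet
 facet normal 0.408 -0.495 -0.767
  outer loop
   vertex 5.2 1.8 3.2
   vertex 3.5 5.2 0.1
   vertex 5.6 6.0 0.7
  endloop
 endfacet
 facet normal -0.913 0.300 -0.275
  outer loop
   vertex 2.0 3.2 2.9
   vertex 3.5 5.2 0.1
   vertex 1.0 0.8 3.6
  endloop
 endfacet
 facet normal -0.925 0.380 -0.019
  outer loop
   vertex 2.0 3.2 2.9
   vertex 1.0 0.8 3.6
   vertex 1.7 2.6 5.5
  endloop
 endfacet
 facet normal -0.357 0.934 0.004
  outer loop
   vertex 3.8 5.3 3.8
   vertex 5.6 6.0 0.7
   vertex 3.5 5.2 0.1
  endloop
 endfacet
 facet normal 0.330 0.305 0.893
  outer loop
   vertex 3.8 5.3 3.8
   vertex 1.7 2.6 5.5
   vertex 3.0 0.9 5.6
  endloop
 endfacet
 facet normal -0.768 0.639 0.045
  outer loop
   vertex 3.8 5.3 3.8
   vertex 3.5 5.2 0.1
   vertex 2.0 3.2 2.9
  endloop
 endfacet
 facet normal -0.770 0.635 0.058
  outer loop
   vertex 3.8 5.3 3.8
   vertex 2.0 3.2 2.9
   vertex 1.7 2.6 5.5
  endloop
 endfacet
 facet normal 0.816 0.236 0.527
  outer loop
   vertex 3.8 5.3 3.8
   vertex 5.2 1.8 3.2
   vertex 5.6 6.0 0.7
  endloop
 endfacet
 facet normal 0.697 0.159 0.699
  outer loop
   vertex 3.8 5.3 3.8
   vertex 3.0 0.9 5.6
   vertex 5.2 1.8 3.2
  endloop
 endfacet
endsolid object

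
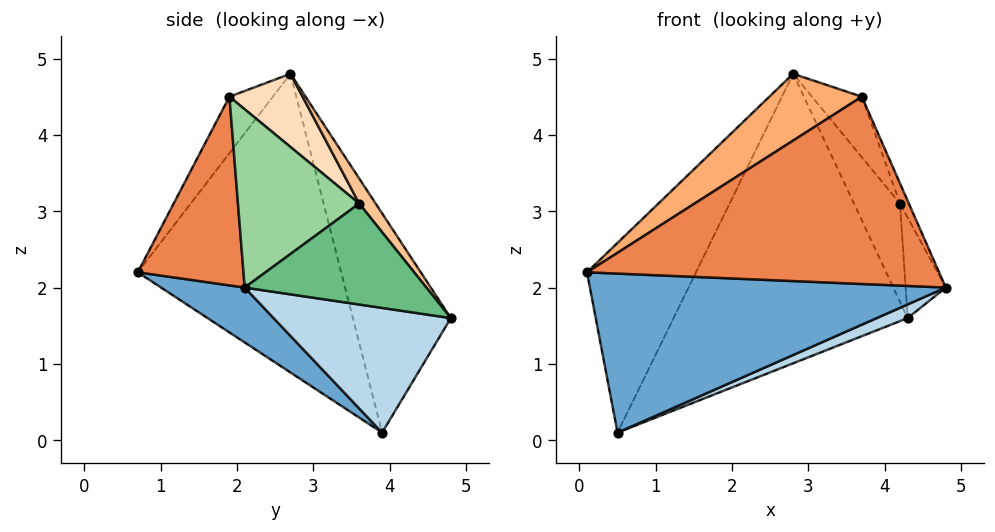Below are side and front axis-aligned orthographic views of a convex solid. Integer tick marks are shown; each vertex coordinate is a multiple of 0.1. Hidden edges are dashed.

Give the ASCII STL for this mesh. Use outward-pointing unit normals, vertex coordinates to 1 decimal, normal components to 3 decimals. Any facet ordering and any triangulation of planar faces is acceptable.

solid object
 facet normal 0.130 -0.555 -0.821
  outer loop
   vertex 0.5 3.9 0.1
   vertex 4.8 2.1 2.0
   vertex 0.1 0.7 2.2
  endloop
 endfacet
 facet normal -0.772 0.414 0.483
  outer loop
   vertex 2.8 2.7 4.8
   vertex 0.5 3.9 0.1
   vertex 0.1 0.7 2.2
  endloop
 endfacet
 facet normal 0.380 -0.066 -0.923
  outer loop
   vertex 4.3 4.8 1.6
   vertex 4.8 2.1 2.0
   vertex 0.5 3.9 0.1
  endloop
 endfacet
 facet normal -0.355 0.849 0.391
  outer loop
   vertex 4.3 4.8 1.6
   vertex 0.5 3.9 0.1
   vertex 2.8 2.7 4.8
  endloop
 endfacet
 facet normal 0.287 -0.957 0.050
  outer loop
   vertex 3.7 1.9 4.5
   vertex 0.1 0.7 2.2
   vertex 4.8 2.1 2.0
  endloop
 endfacet
 facet normal -0.281 -0.597 0.751
  outer loop
   vertex 3.7 1.9 4.5
   vertex 2.8 2.7 4.8
   vertex 0.1 0.7 2.2
  endloop
 endfacet
 facet normal 0.266 0.744 0.613
  outer loop
   vertex 4.2 3.6 3.1
   vertex 4.3 4.8 1.6
   vertex 2.8 2.7 4.8
  endloop
 endfacet
 facet normal 0.591 0.402 0.699
  outer loop
   vertex 4.2 3.6 3.1
   vertex 2.8 2.7 4.8
   vertex 3.7 1.9 4.5
  endloop
 endfacet
 facet normal 0.950 0.210 0.231
  outer loop
   vertex 4.2 3.6 3.1
   vertex 4.8 2.1 2.0
   vertex 4.3 4.8 1.6
  endloop
 endfacet
 facet normal 0.911 0.067 0.406
  outer loop
   vertex 4.2 3.6 3.1
   vertex 3.7 1.9 4.5
   vertex 4.8 2.1 2.0
  endloop
 endfacet
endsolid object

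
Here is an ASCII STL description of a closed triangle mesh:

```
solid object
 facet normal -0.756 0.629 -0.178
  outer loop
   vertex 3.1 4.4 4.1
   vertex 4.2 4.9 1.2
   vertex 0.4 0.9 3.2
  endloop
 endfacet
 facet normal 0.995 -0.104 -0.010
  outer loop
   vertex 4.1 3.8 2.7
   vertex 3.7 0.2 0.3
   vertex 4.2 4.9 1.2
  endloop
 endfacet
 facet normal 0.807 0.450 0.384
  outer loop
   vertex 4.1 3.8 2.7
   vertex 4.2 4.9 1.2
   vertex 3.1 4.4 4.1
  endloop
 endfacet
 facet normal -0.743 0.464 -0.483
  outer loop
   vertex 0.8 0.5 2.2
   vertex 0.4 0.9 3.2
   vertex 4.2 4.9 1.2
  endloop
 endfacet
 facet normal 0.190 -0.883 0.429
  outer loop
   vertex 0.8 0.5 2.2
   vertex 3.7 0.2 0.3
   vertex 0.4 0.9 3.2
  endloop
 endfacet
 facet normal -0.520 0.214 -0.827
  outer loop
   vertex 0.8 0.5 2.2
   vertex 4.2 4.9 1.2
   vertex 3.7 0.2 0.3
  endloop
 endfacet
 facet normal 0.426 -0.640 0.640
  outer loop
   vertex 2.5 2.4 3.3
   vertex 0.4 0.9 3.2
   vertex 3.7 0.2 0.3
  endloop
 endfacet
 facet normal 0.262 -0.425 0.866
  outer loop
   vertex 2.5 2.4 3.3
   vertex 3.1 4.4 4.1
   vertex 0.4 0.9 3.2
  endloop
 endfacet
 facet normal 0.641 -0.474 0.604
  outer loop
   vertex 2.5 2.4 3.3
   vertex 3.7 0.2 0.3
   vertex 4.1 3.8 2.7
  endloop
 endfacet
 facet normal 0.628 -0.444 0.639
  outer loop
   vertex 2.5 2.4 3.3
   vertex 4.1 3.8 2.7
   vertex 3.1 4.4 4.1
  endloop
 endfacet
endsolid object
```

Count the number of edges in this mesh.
15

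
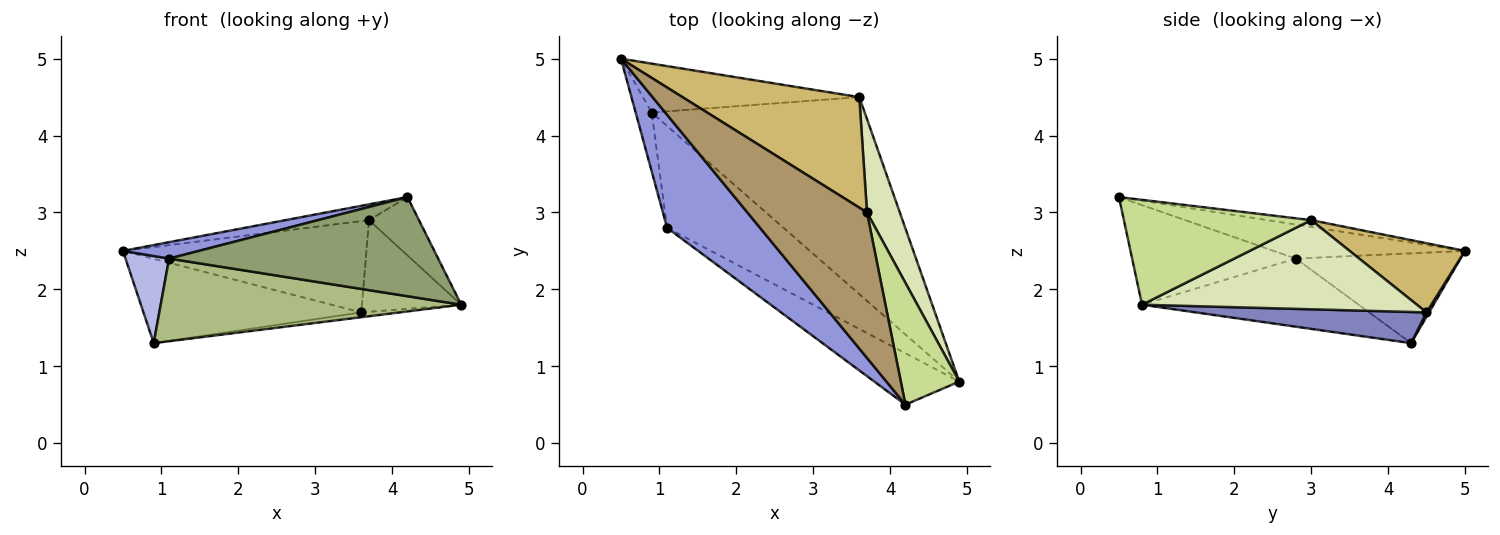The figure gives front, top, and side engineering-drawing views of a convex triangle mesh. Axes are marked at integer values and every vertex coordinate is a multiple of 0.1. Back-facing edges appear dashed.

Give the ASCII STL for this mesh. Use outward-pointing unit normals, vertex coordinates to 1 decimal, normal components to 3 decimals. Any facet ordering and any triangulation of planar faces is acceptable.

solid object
 facet normal 0.010 0.865 -0.501
  outer loop
   vertex 3.6 4.5 1.7
   vertex 0.9 4.3 1.3
   vertex 0.5 5.0 2.5
  endloop
 endfacet
 facet normal 0.145 0.024 -0.989
  outer loop
   vertex 3.6 4.5 1.7
   vertex 4.9 0.8 1.8
   vertex 0.9 4.3 1.3
  endloop
 endfacet
 facet normal -0.340 -0.135 0.931
  outer loop
   vertex 1.1 2.8 2.4
   vertex 4.2 0.5 3.2
   vertex 0.5 5.0 2.5
  endloop
 endfacet
 facet normal -0.953 -0.252 -0.171
  outer loop
   vertex 1.1 2.8 2.4
   vertex 0.5 5.0 2.5
   vertex 0.9 4.3 1.3
  endloop
 endfacet
 facet normal -0.475 -0.781 -0.405
  outer loop
   vertex 1.1 2.8 2.4
   vertex 4.9 0.8 1.8
   vertex 4.2 0.5 3.2
  endloop
 endfacet
 facet normal -0.414 -0.574 -0.707
  outer loop
   vertex 1.1 2.8 2.4
   vertex 0.9 4.3 1.3
   vertex 4.9 0.8 1.8
  endloop
 endfacet
 facet normal 0.851 0.227 0.474
  outer loop
   vertex 3.7 3.0 2.9
   vertex 4.2 0.5 3.2
   vertex 4.9 0.8 1.8
  endloop
 endfacet
 facet normal 0.889 0.321 0.327
  outer loop
   vertex 3.7 3.0 2.9
   vertex 4.9 0.8 1.8
   vertex 3.6 4.5 1.7
  endloop
 endfacet
 facet normal -0.057 0.108 0.993
  outer loop
   vertex 3.7 3.0 2.9
   vertex 0.5 5.0 2.5
   vertex 4.2 0.5 3.2
  endloop
 endfacet
 facet normal 0.289 0.610 0.738
  outer loop
   vertex 3.7 3.0 2.9
   vertex 3.6 4.5 1.7
   vertex 0.5 5.0 2.5
  endloop
 endfacet
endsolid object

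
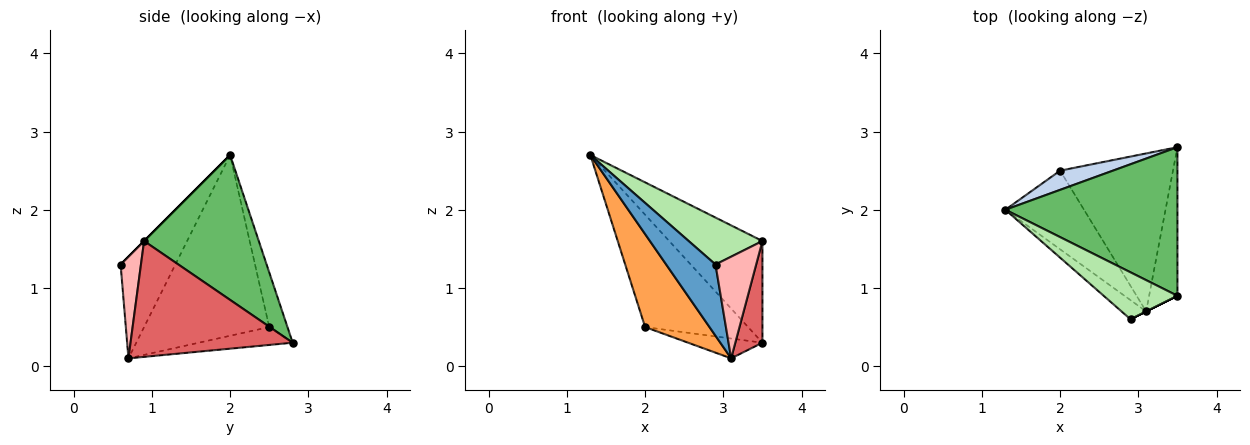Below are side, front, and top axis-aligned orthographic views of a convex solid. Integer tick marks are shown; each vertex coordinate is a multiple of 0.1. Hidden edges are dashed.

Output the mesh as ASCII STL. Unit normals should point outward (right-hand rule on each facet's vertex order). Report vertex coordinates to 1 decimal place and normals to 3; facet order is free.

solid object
 facet normal -0.731 -0.659 -0.177
  outer loop
   vertex 3.1 0.7 0.1
   vertex 2.9 0.6 1.3
   vertex 1.3 2.0 2.7
  endloop
 endfacet
 facet normal -0.172 0.971 0.166
  outer loop
   vertex 2.0 2.5 0.5
   vertex 1.3 2.0 2.7
   vertex 3.5 2.8 0.3
  endloop
 endfacet
 facet normal -0.829 -0.427 -0.361
  outer loop
   vertex 2.0 2.5 0.5
   vertex 3.1 0.7 0.1
   vertex 1.3 2.0 2.7
  endloop
 endfacet
 facet normal -0.155 0.123 -0.980
  outer loop
   vertex 2.0 2.5 0.5
   vertex 3.5 2.8 0.3
   vertex 3.1 0.7 0.1
  endloop
 endfacet
 facet normal 0.571 0.464 0.678
  outer loop
   vertex 3.5 0.9 1.6
   vertex 3.5 2.8 0.3
   vertex 1.3 2.0 2.7
  endloop
 endfacet
 facet normal 0.000 -0.707 0.707
  outer loop
   vertex 3.5 0.9 1.6
   vertex 1.3 2.0 2.7
   vertex 2.9 0.6 1.3
  endloop
 endfacet
 facet normal 0.959 -0.160 -0.234
  outer loop
   vertex 3.5 0.9 1.6
   vertex 3.1 0.7 0.1
   vertex 3.5 2.8 0.3
  endloop
 endfacet
 facet normal 0.447 -0.894 0.000
  outer loop
   vertex 3.5 0.9 1.6
   vertex 2.9 0.6 1.3
   vertex 3.1 0.7 0.1
  endloop
 endfacet
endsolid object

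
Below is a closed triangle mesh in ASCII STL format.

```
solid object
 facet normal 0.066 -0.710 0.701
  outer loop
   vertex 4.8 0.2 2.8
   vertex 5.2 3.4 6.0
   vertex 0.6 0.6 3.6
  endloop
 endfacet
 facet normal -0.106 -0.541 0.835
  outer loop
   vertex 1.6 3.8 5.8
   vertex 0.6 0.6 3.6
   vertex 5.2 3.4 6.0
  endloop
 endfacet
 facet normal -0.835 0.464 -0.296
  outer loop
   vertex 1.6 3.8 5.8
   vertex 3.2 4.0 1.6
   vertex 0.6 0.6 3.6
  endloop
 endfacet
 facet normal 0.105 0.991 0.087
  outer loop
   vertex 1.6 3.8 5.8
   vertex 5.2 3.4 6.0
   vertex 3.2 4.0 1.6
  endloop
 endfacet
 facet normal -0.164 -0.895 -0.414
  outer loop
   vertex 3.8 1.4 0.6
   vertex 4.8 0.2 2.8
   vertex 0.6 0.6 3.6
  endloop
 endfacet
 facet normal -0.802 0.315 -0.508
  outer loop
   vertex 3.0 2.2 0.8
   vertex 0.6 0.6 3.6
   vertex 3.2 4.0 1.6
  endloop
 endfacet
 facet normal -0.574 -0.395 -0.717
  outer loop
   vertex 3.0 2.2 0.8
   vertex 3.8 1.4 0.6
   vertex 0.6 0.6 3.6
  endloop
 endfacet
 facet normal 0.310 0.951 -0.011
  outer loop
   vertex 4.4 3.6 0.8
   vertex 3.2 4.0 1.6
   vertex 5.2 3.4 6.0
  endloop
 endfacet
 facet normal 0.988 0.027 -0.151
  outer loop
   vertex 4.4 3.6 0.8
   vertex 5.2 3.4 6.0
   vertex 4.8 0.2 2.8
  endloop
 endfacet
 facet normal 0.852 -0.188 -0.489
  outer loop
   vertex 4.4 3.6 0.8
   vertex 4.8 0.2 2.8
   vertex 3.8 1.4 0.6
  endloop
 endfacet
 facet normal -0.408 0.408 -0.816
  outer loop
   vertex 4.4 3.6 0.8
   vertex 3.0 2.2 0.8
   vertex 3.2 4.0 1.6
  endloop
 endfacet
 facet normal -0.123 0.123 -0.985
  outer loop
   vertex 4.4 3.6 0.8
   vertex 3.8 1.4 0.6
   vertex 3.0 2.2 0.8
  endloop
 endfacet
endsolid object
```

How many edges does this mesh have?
18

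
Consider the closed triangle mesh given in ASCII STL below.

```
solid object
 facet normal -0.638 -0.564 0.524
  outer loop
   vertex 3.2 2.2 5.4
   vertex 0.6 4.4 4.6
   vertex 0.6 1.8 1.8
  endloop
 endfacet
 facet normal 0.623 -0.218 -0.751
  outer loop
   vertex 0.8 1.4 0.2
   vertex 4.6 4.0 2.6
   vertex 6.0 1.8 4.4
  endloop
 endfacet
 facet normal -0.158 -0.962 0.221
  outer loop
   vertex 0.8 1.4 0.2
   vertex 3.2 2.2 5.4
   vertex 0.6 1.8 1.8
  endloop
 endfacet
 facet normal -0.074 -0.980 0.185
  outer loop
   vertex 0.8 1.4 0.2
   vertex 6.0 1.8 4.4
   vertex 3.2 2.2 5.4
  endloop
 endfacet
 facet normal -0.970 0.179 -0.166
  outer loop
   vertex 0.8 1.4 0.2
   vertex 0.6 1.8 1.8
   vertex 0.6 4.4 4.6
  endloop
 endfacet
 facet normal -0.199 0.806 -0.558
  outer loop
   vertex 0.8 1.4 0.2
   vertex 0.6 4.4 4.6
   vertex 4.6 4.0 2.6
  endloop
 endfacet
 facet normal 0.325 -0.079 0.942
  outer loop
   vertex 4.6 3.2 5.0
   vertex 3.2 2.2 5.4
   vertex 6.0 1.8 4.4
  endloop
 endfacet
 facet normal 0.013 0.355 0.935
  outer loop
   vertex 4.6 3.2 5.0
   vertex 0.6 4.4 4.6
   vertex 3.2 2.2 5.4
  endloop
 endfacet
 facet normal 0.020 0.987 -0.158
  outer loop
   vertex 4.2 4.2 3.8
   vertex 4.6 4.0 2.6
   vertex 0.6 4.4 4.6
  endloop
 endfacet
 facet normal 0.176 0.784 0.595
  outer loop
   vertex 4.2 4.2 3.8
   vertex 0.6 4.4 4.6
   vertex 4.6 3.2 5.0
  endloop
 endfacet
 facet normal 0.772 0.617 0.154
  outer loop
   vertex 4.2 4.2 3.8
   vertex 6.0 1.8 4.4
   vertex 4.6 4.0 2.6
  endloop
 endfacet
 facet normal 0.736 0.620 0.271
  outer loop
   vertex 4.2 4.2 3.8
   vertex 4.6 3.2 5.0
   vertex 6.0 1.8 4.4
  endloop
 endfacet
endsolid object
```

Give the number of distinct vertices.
8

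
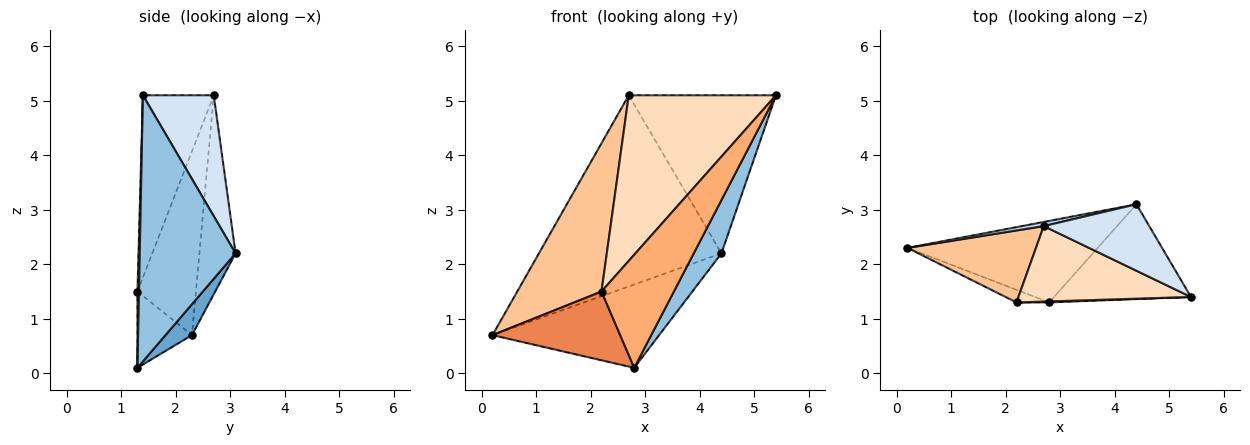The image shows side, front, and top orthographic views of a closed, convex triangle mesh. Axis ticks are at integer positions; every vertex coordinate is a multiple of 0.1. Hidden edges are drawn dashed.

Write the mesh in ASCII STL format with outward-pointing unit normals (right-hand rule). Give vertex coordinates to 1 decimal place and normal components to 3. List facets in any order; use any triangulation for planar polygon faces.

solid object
 facet normal 0.113 0.710 -0.695
  outer loop
   vertex 2.8 1.3 0.1
   vertex 0.2 2.3 0.7
   vertex 4.4 3.1 2.2
  endloop
 endfacet
 facet normal 0.861 -0.249 -0.443
  outer loop
   vertex 2.8 1.3 0.1
   vertex 4.4 3.1 2.2
   vertex 5.4 1.4 5.1
  endloop
 endfacet
 facet normal -0.194 0.981 0.021
  outer loop
   vertex 2.7 2.7 5.1
   vertex 4.4 3.1 2.2
   vertex 0.2 2.3 0.7
  endloop
 endfacet
 facet normal 0.406 0.843 0.354
  outer loop
   vertex 2.7 2.7 5.1
   vertex 5.4 1.4 5.1
   vertex 4.4 3.1 2.2
  endloop
 endfacet
 facet normal -0.387 -0.907 -0.166
  outer loop
   vertex 2.2 1.3 1.5
   vertex 0.2 2.3 0.7
   vertex 2.8 1.3 0.1
  endloop
 endfacet
 facet normal 0.021 -1.000 0.009
  outer loop
   vertex 2.2 1.3 1.5
   vertex 2.8 1.3 0.1
   vertex 5.4 1.4 5.1
  endloop
 endfacet
 facet normal -0.530 -0.763 0.370
  outer loop
   vertex 2.2 1.3 1.5
   vertex 2.7 2.7 5.1
   vertex 0.2 2.3 0.7
  endloop
 endfacet
 facet normal -0.401 -0.833 0.380
  outer loop
   vertex 2.2 1.3 1.5
   vertex 5.4 1.4 5.1
   vertex 2.7 2.7 5.1
  endloop
 endfacet
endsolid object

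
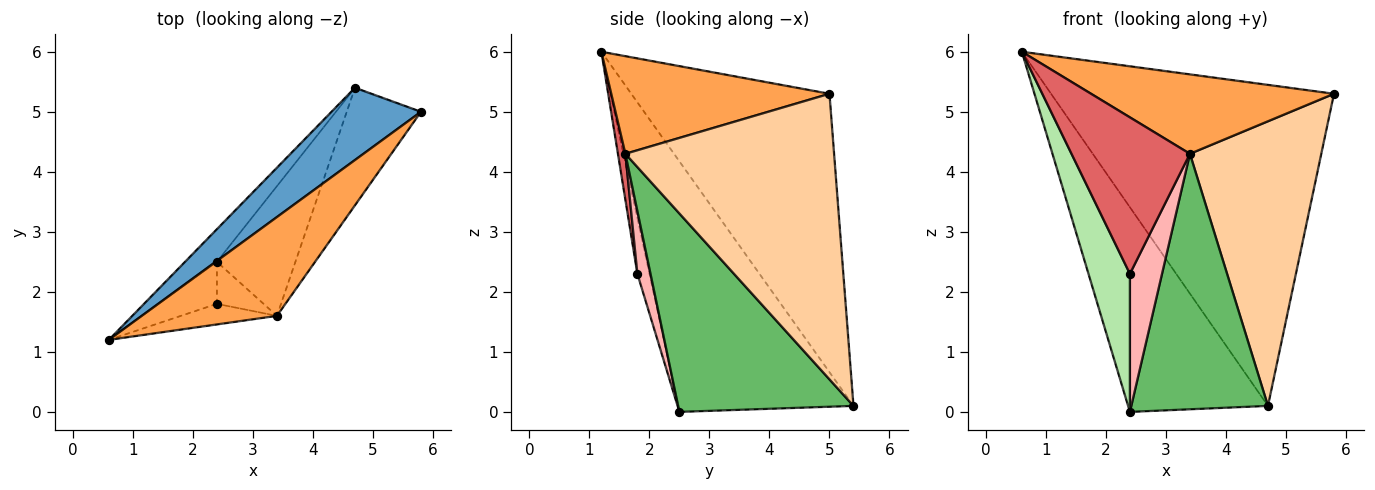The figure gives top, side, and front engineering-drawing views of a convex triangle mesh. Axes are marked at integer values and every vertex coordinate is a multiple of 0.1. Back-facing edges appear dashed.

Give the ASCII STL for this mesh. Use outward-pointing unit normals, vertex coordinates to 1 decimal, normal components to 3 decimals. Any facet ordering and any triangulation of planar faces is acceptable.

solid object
 facet normal -0.564 0.805 0.181
  outer loop
   vertex 4.7 5.4 0.1
   vertex 0.6 1.2 6.0
   vertex 5.8 5.0 5.3
  endloop
 endfacet
 facet normal -0.778 0.620 -0.099
  outer loop
   vertex 2.4 2.5 0.0
   vertex 0.6 1.2 6.0
   vertex 4.7 5.4 0.1
  endloop
 endfacet
 facet normal 0.490 -0.546 0.679
  outer loop
   vertex 3.4 1.6 4.3
   vertex 5.8 5.0 5.3
   vertex 0.6 1.2 6.0
  endloop
 endfacet
 facet normal 0.827 -0.520 -0.215
  outer loop
   vertex 3.4 1.6 4.3
   vertex 4.7 5.4 0.1
   vertex 5.8 5.0 5.3
  endloop
 endfacet
 facet normal 0.753 -0.587 -0.298
  outer loop
   vertex 3.4 1.6 4.3
   vertex 2.4 2.5 0.0
   vertex 4.7 5.4 0.1
  endloop
 endfacet
 facet normal -0.269 -0.921 -0.280
  outer loop
   vertex 2.4 1.8 2.3
   vertex 0.6 1.2 6.0
   vertex 2.4 2.5 0.0
  endloop
 endfacet
 facet normal 0.062 -0.990 -0.130
  outer loop
   vertex 2.4 1.8 2.3
   vertex 3.4 1.6 4.3
   vertex 0.6 1.2 6.0
  endloop
 endfacet
 facet normal 0.364 -0.891 -0.271
  outer loop
   vertex 2.4 1.8 2.3
   vertex 2.4 2.5 0.0
   vertex 3.4 1.6 4.3
  endloop
 endfacet
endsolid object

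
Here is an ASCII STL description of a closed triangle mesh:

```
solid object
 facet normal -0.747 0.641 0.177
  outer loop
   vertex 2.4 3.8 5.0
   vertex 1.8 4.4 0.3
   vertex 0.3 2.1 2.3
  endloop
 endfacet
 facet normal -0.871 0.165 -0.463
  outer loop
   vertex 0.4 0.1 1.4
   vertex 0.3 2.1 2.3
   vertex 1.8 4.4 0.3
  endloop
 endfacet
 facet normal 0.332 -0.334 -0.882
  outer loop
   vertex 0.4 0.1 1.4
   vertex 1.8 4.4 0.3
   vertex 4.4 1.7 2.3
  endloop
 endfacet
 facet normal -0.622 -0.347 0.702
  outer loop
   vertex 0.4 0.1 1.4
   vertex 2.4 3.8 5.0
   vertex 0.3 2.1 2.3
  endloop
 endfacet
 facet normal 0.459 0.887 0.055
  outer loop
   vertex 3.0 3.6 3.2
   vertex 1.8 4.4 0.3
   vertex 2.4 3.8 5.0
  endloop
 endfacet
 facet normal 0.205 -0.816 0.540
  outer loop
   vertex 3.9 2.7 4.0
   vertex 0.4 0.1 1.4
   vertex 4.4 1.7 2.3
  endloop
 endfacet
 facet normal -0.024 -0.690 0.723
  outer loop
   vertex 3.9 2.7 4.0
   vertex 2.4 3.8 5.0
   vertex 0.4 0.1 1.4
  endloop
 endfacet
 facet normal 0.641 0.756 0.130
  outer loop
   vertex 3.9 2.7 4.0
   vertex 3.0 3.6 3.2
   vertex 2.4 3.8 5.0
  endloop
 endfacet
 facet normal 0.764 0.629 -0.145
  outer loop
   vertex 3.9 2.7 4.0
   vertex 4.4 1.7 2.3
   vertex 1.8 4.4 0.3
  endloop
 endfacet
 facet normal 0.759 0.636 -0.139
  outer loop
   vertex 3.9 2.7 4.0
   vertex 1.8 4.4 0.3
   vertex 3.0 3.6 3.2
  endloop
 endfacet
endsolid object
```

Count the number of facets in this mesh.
10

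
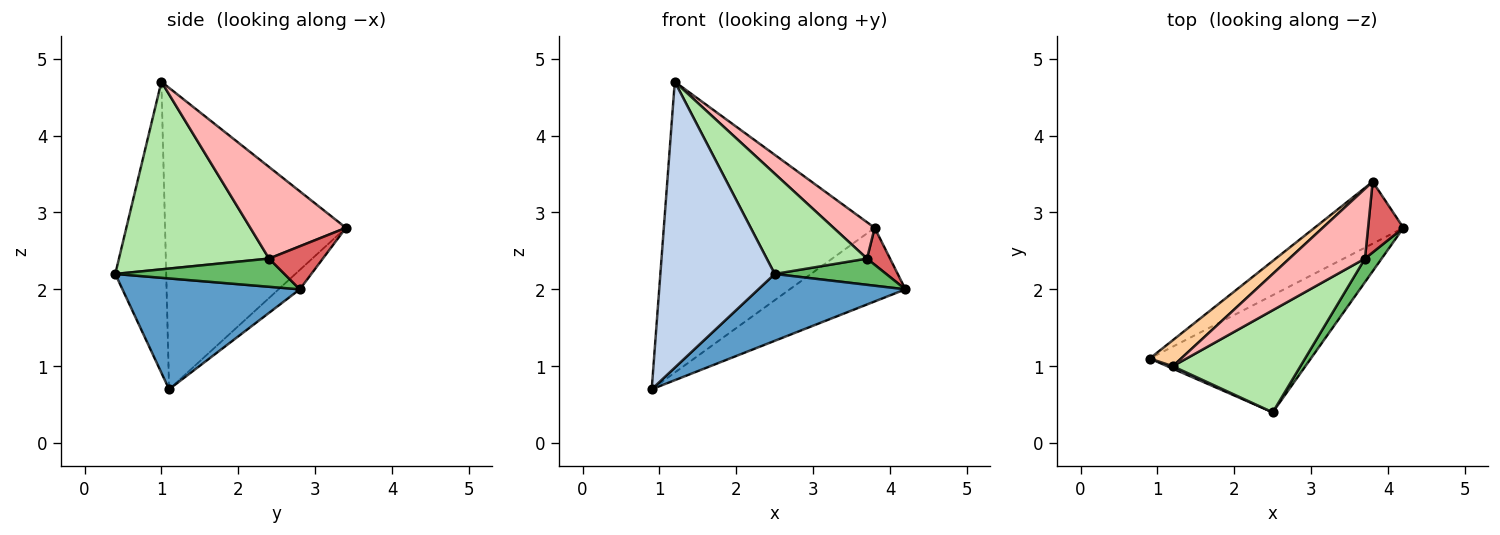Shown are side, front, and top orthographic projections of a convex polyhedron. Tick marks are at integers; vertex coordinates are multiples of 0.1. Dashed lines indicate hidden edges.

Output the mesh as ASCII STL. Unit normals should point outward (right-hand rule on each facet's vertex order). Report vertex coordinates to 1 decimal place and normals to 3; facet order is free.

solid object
 facet normal 0.513 -0.425 -0.746
  outer loop
   vertex 2.5 0.4 2.2
   vertex 0.9 1.1 0.7
   vertex 4.2 2.8 2.0
  endloop
 endfacet
 facet normal -0.407 -0.913 0.008
  outer loop
   vertex 1.2 1.0 4.7
   vertex 0.9 1.1 0.7
   vertex 2.5 0.4 2.2
  endloop
 endfacet
 facet normal -0.139 0.758 -0.638
  outer loop
   vertex 3.8 3.4 2.8
   vertex 4.2 2.8 2.0
   vertex 0.9 1.1 0.7
  endloop
 endfacet
 facet normal -0.650 0.757 0.068
  outer loop
   vertex 3.8 3.4 2.8
   vertex 0.9 1.1 0.7
   vertex 1.2 1.0 4.7
  endloop
 endfacet
 facet normal 0.749 -0.494 0.442
  outer loop
   vertex 3.7 2.4 2.4
   vertex 2.5 0.4 2.2
   vertex 4.2 2.8 2.0
  endloop
 endfacet
 facet normal 0.724 -0.483 0.492
  outer loop
   vertex 3.7 2.4 2.4
   vertex 1.2 1.0 4.7
   vertex 2.5 0.4 2.2
  endloop
 endfacet
 facet normal 0.734 -0.314 0.603
  outer loop
   vertex 3.7 2.4 2.4
   vertex 4.2 2.8 2.0
   vertex 3.8 3.4 2.8
  endloop
 endfacet
 facet normal 0.732 -0.315 0.604
  outer loop
   vertex 3.7 2.4 2.4
   vertex 3.8 3.4 2.8
   vertex 1.2 1.0 4.7
  endloop
 endfacet
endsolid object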